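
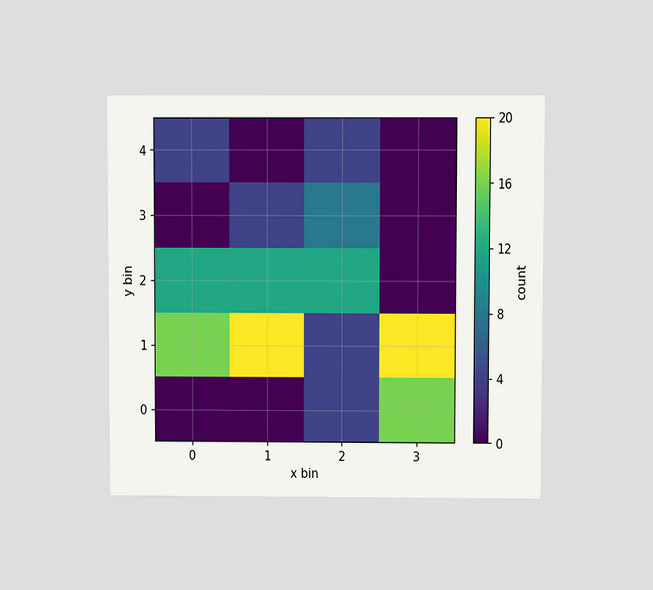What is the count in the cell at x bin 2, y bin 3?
8

The chart is viewed at a slight angle. Matching the cell (2, 3) against the colorbar gives 8.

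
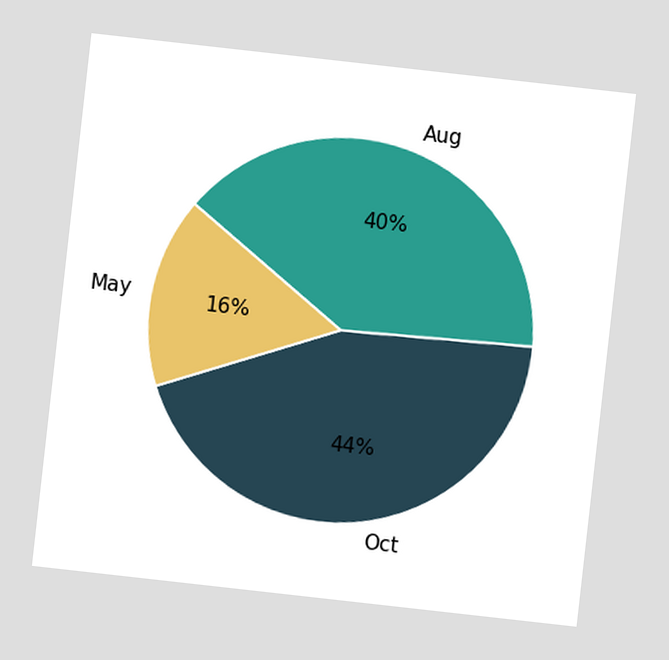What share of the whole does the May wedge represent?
The chart is tilted about 6° clockwise. The May slice takes up 16% of the pie.

16%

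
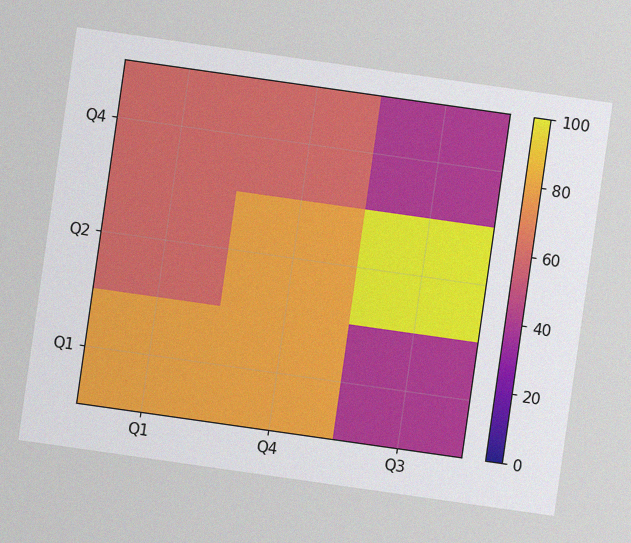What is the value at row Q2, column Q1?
The chart is tilted about 8° clockwise, with some photo noise. Matching cell (Q2, Q1) against the colorbar gives 60.

60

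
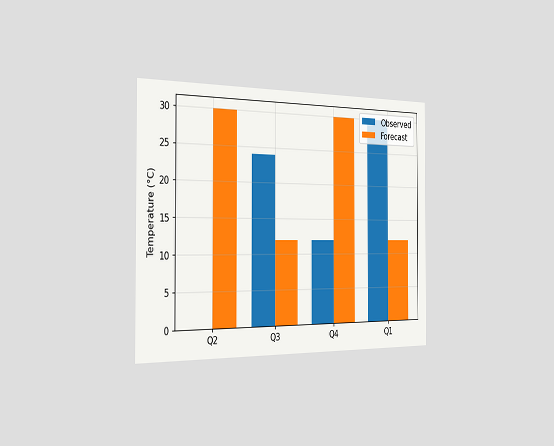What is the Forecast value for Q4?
The chart is viewed slightly from the left. The Forecast bar at Q4 reaches 30°C on the y-axis.

30°C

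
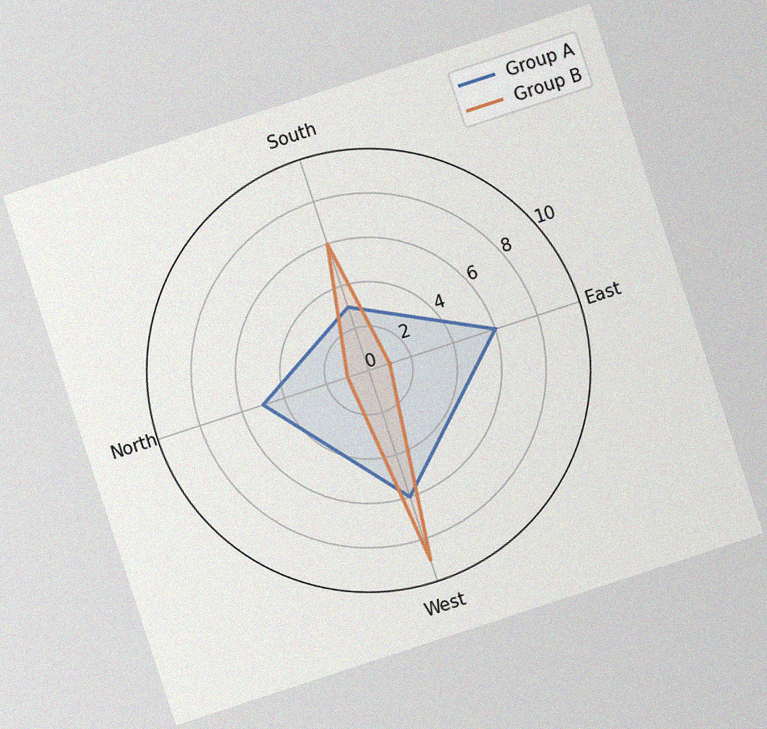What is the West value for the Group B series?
The chart is tilted about 18° counter-clockwise, with some photo noise. On the West axis, Group B reaches 9.

9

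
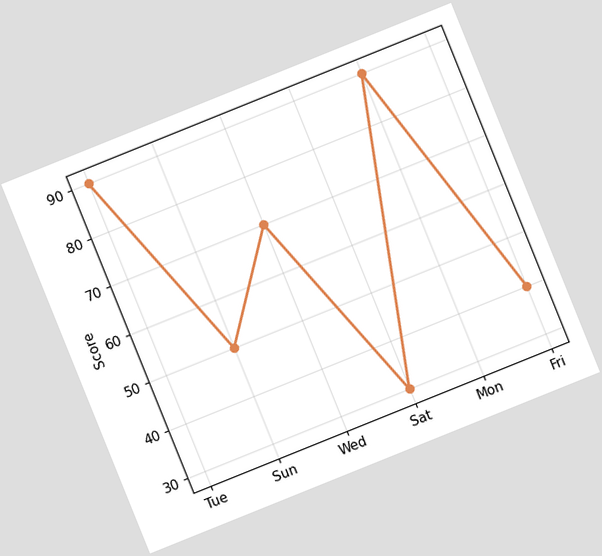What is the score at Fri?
The chart is tilted about 22° counter-clockwise. At Fri, the line is at 40.

40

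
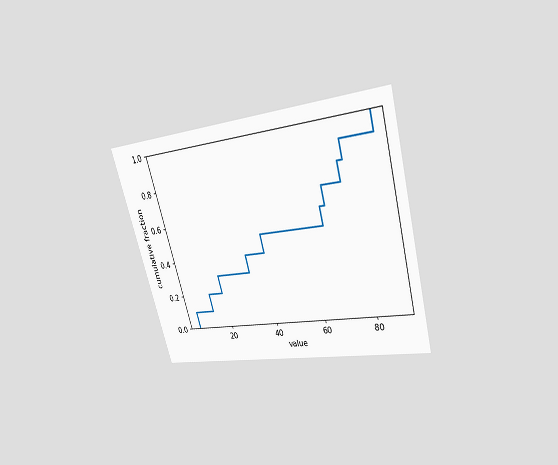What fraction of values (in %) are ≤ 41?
The chart is tilted about 16° counter-clockwise and viewed slightly from above. At x=41 the ECDF step is at 50%.

50%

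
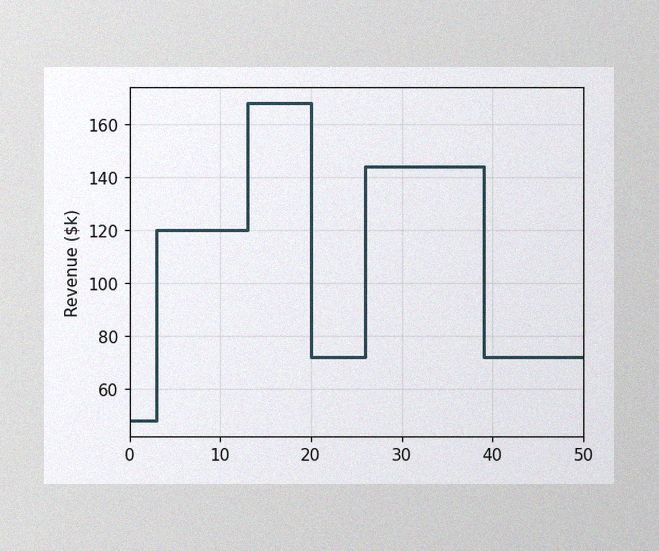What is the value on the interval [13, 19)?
$168k

The image has some photo noise and uneven lighting. On [13, 19) the step sits at $168k.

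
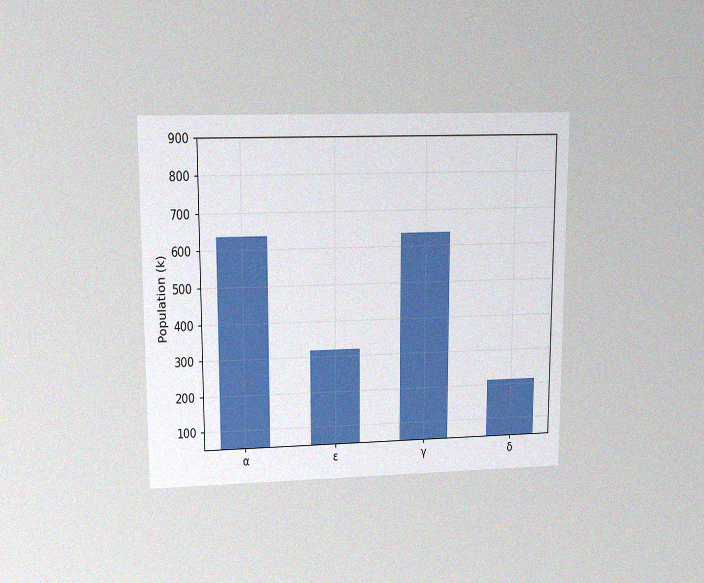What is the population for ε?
The chart is viewed at a slight angle, with some photo noise. Reading along the chart's y-axis, the ε bar reaches 318k.

318k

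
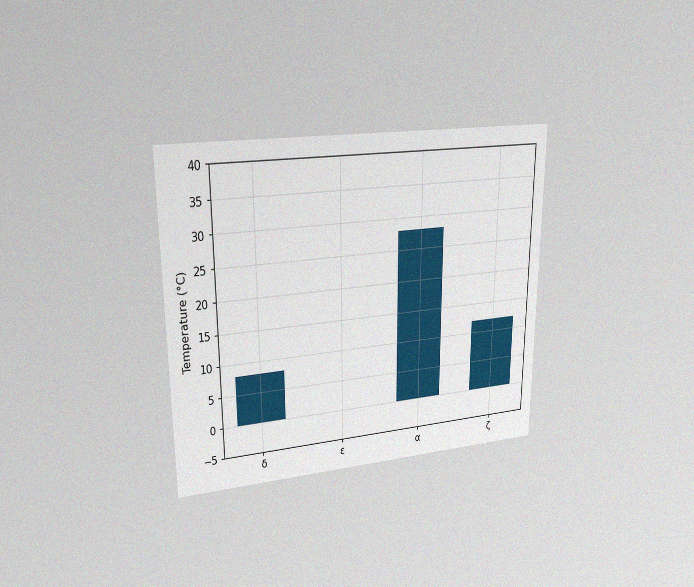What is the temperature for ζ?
12°C

The chart is viewed at a slight angle, with some photo noise. Reading along the chart's y-axis, the ζ bar reaches 12°C.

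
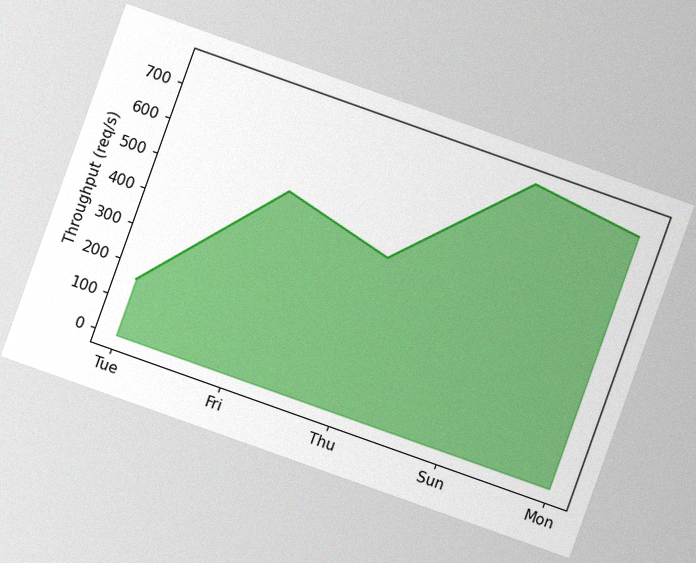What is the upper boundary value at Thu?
440req/s

The chart is tilted about 20° clockwise, with some photo noise. At Thu the upper boundary is at 440req/s.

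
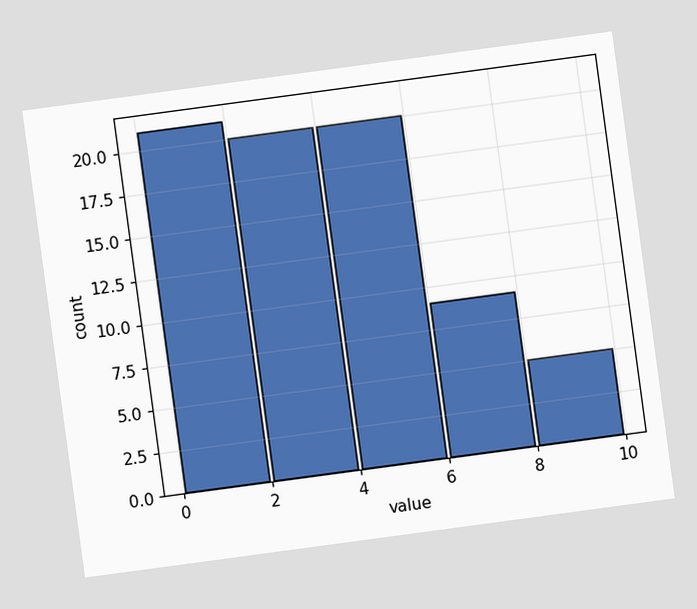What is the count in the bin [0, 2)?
The chart is tilted about 8° counter-clockwise. The [0, 2) bin has height 21.

21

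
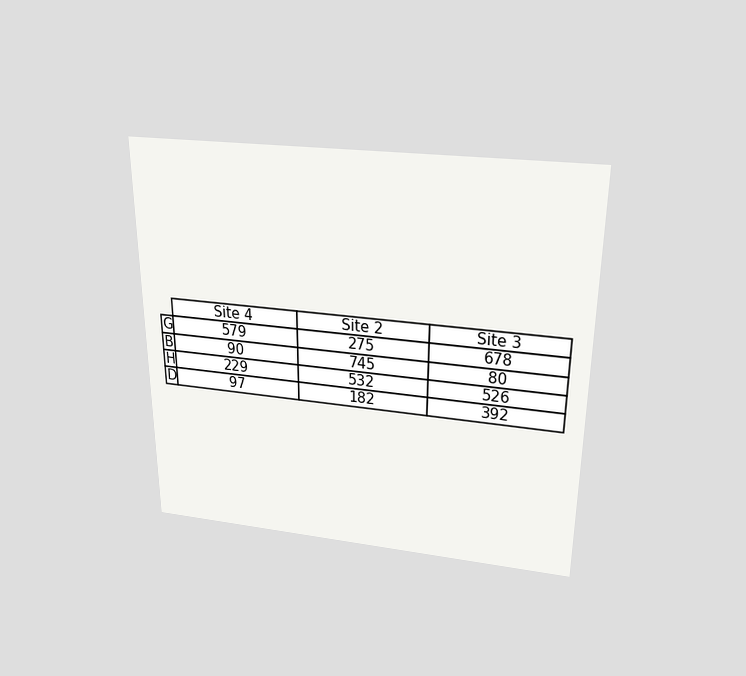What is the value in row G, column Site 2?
275

The chart is viewed slightly from above. The (G, Site 2) cell reads 275.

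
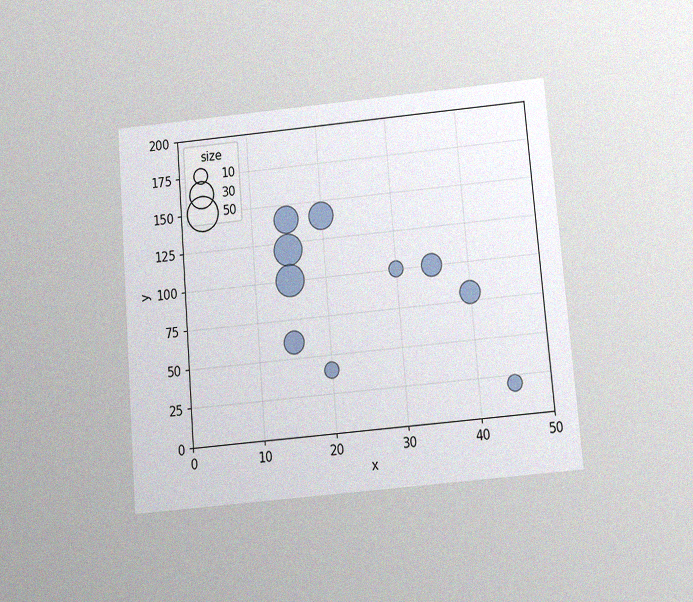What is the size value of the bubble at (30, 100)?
The chart is tilted about 5° counter-clockwise and viewed slightly from below, with some photo noise. Matching the bubble at (30, 100) against the size legend gives 10.

10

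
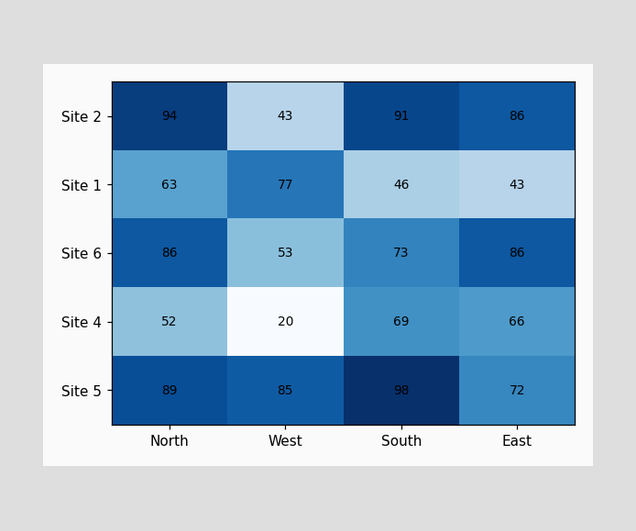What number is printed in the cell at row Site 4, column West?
20

The (Site 4, West) cell reads 20.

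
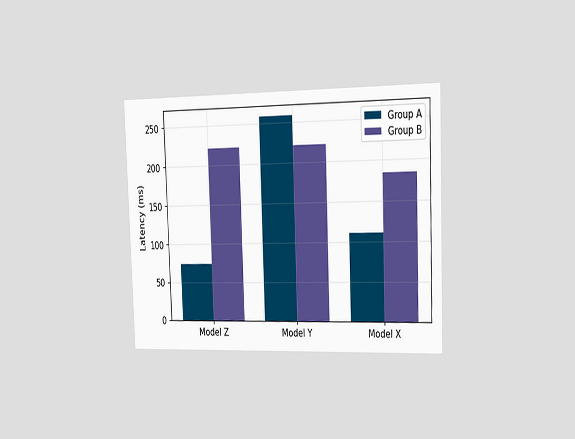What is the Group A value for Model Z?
74ms

The chart is tilted about 2° counter-clockwise and viewed slightly from the right. The Group A bar at Model Z reaches 74ms on the y-axis.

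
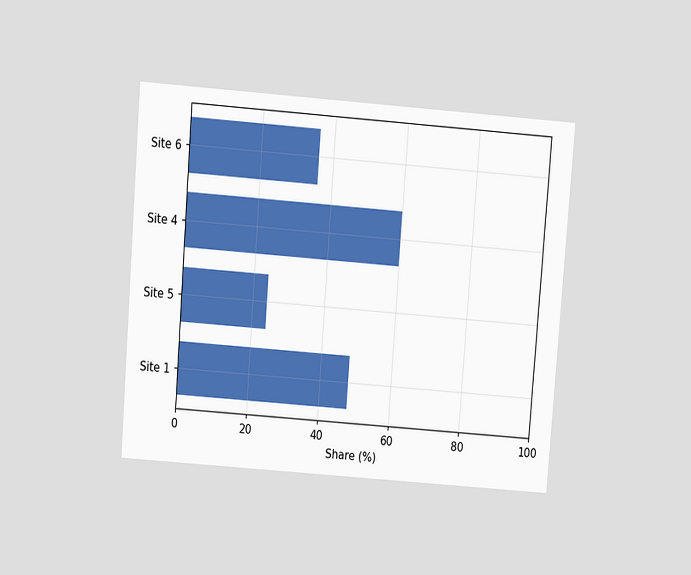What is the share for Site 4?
The chart is tilted about 4° clockwise and viewed slightly from above. Reading along the chart's x-axis, the Site 4 bar reaches 60%.

60%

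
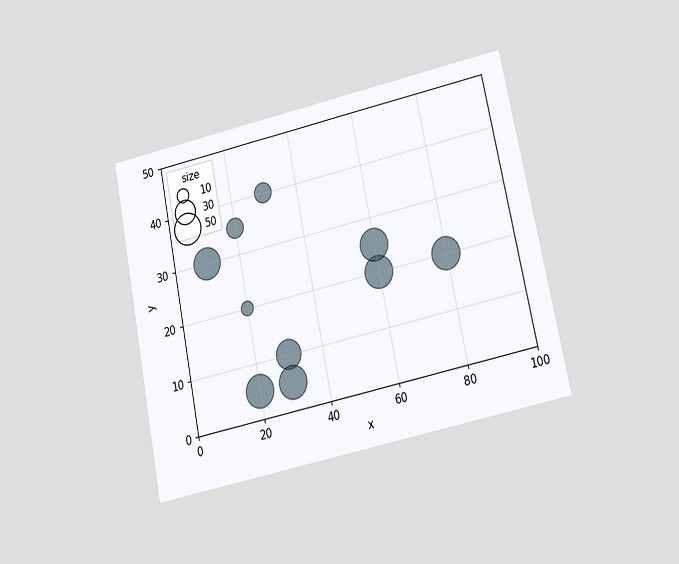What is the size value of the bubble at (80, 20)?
50

The chart is tilted about 11° counter-clockwise and viewed at a slight angle. Matching the bubble at (80, 20) against the size legend gives 50.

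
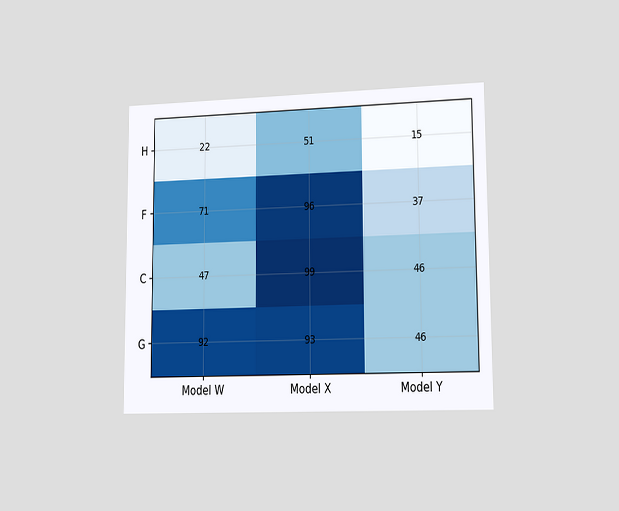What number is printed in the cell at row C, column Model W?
The chart is viewed slightly from the right. The (C, Model W) cell reads 47.

47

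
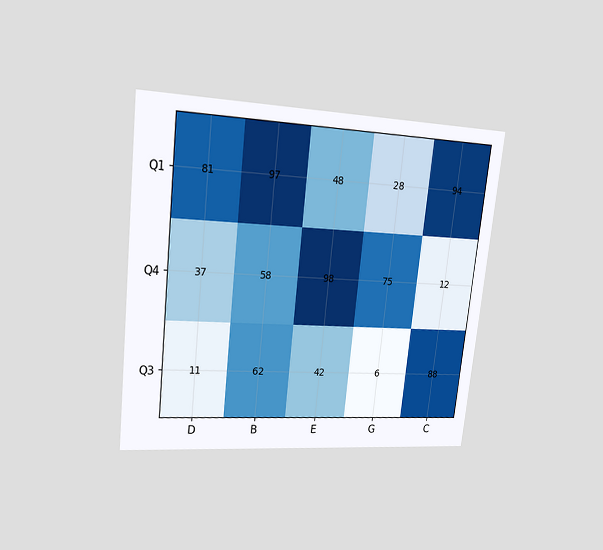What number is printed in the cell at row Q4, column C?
The chart is tilted about 6° clockwise and viewed at a slight angle. The (Q4, C) cell reads 12.

12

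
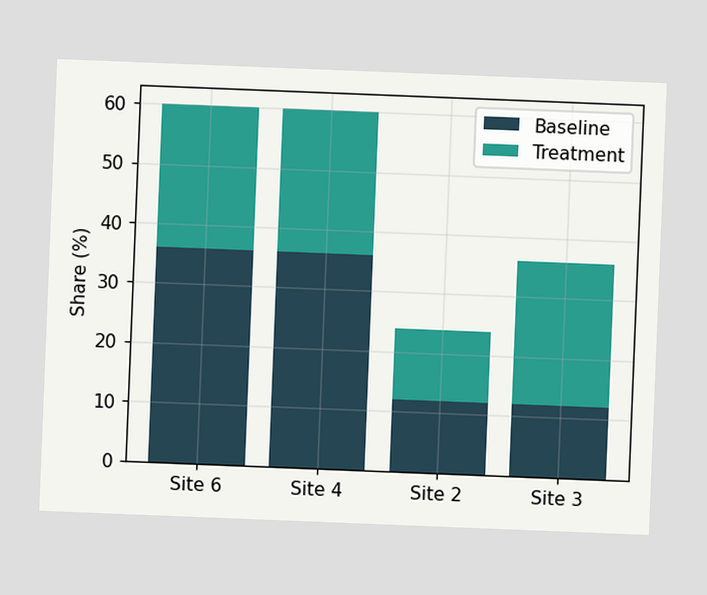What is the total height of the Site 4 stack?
The chart is tilted about 2° clockwise. The Site 4 stack's top reaches 60% on the y-axis.

60%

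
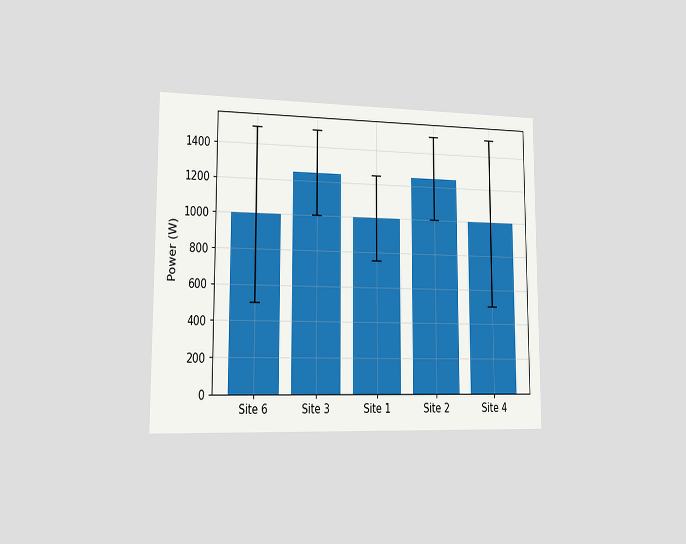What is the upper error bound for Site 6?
The chart is viewed slightly from the left. The Site 6 bar's upper whisker reaches 1500W.

1500W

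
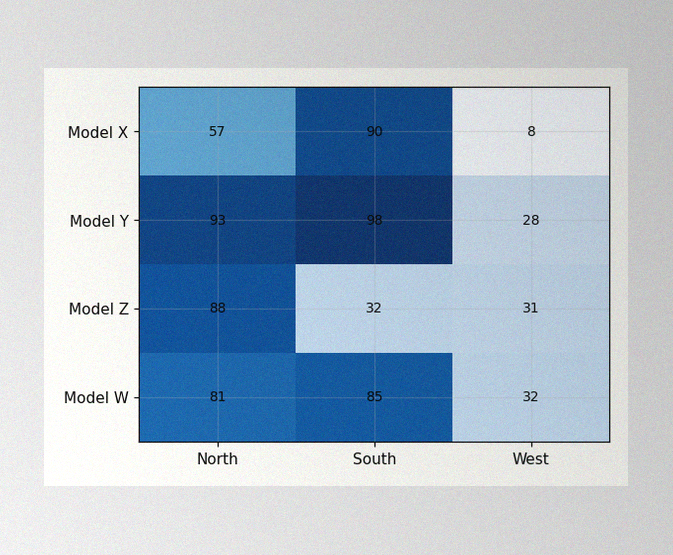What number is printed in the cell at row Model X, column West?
The image has some photo noise and uneven lighting. The (Model X, West) cell reads 8.

8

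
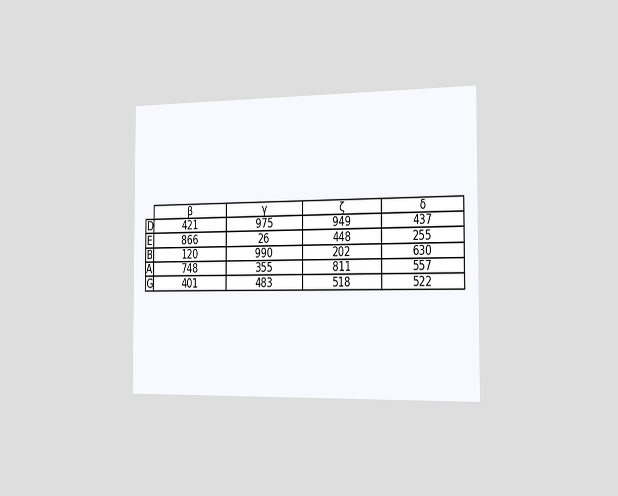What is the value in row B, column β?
The chart is viewed slightly from the right. The (B, β) cell reads 120.

120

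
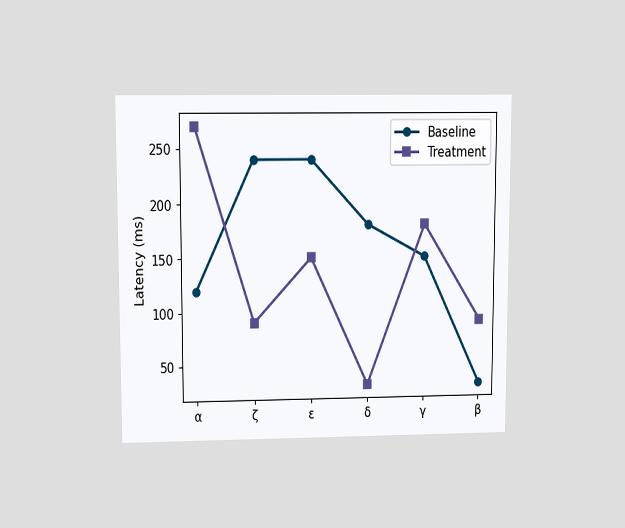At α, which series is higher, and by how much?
The chart is viewed at a slight angle. At α, Treatment sits above the other line by 150ms.

Treatment, by 150ms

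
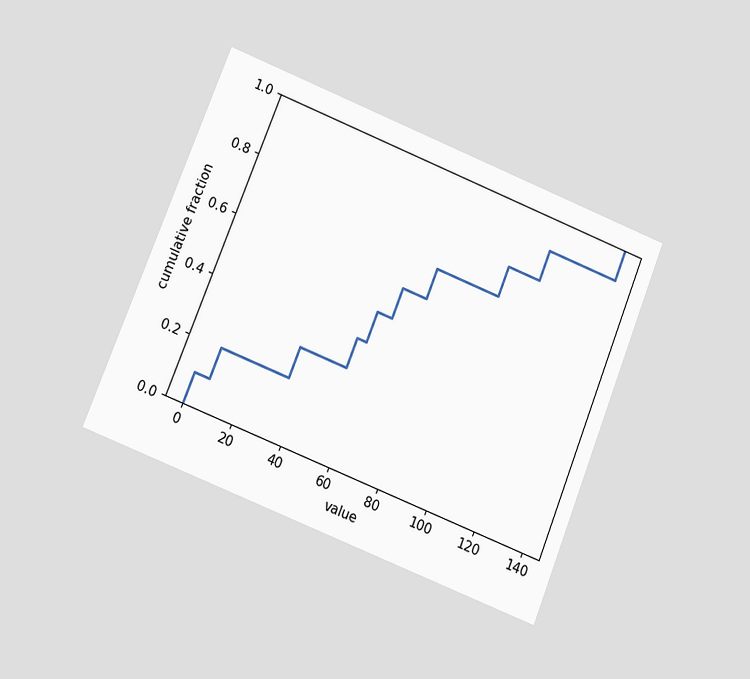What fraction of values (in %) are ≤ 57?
The chart is tilted about 22° clockwise and viewed at a slight angle. At x=57 the ECDF step is at 50%.

50%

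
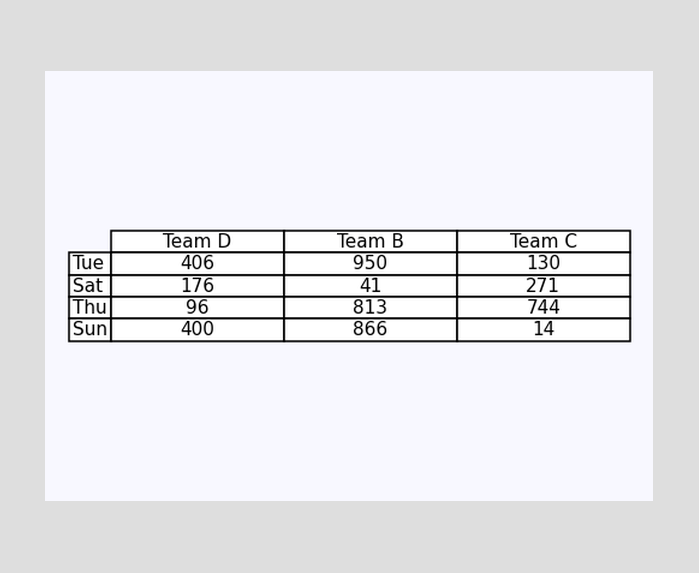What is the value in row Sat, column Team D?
The (Sat, Team D) cell reads 176.

176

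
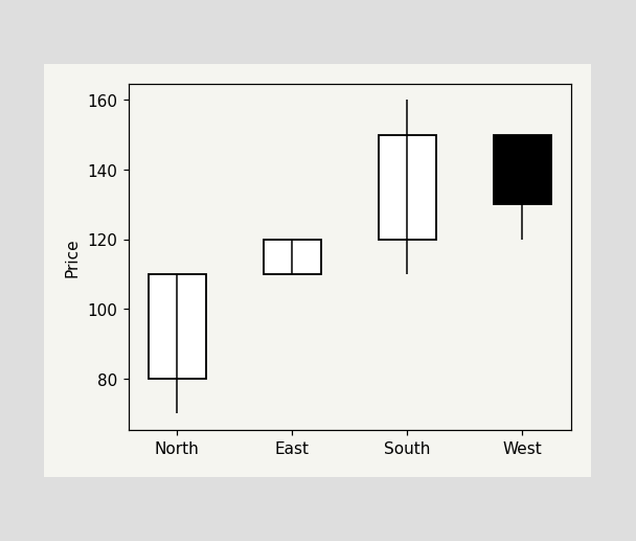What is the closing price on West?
The West candle closes at 130.

130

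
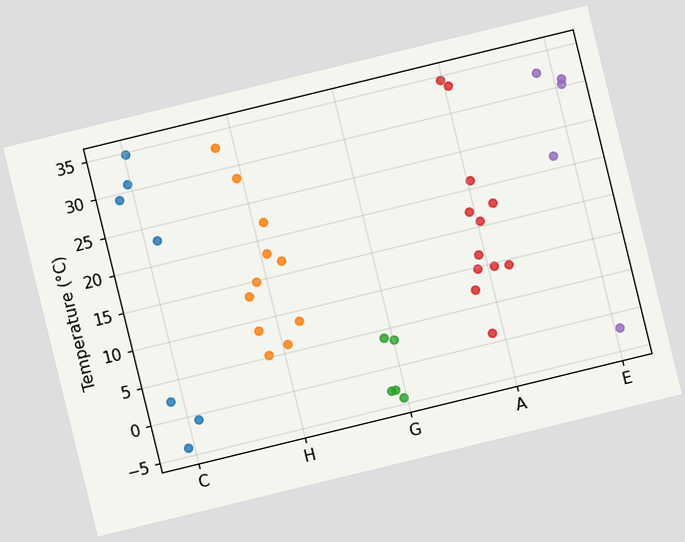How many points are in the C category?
The chart is tilted about 14° counter-clockwise. Counting the markers in the C column gives 7.

7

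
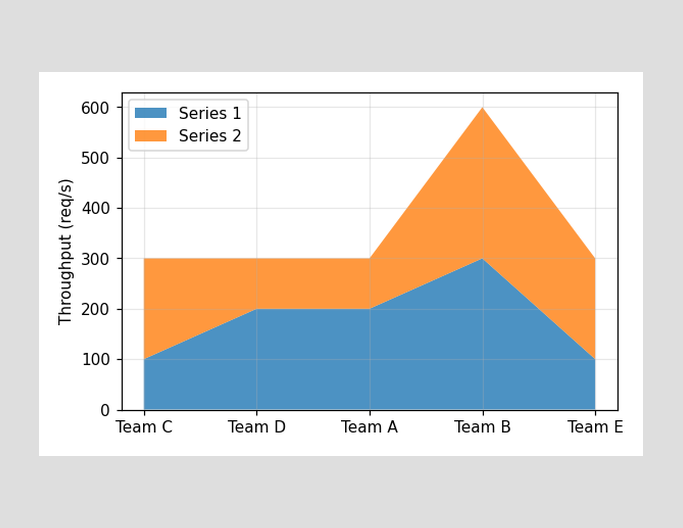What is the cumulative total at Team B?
The stacked total at Team B reaches 600req/s.

600req/s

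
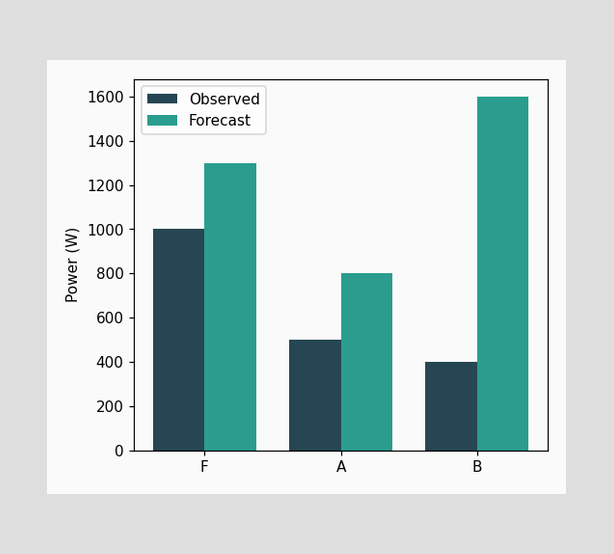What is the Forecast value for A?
The Forecast bar at A reaches 800W on the y-axis.

800W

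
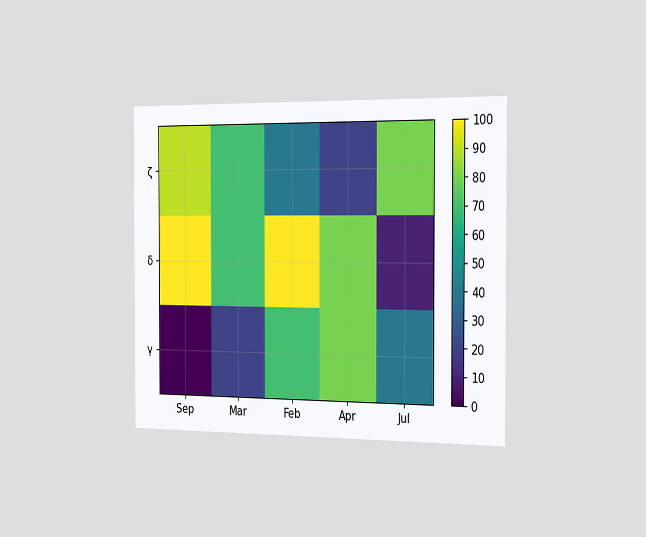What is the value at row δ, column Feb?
100

The chart is viewed slightly from the right. Matching cell (δ, Feb) against the colorbar gives 100.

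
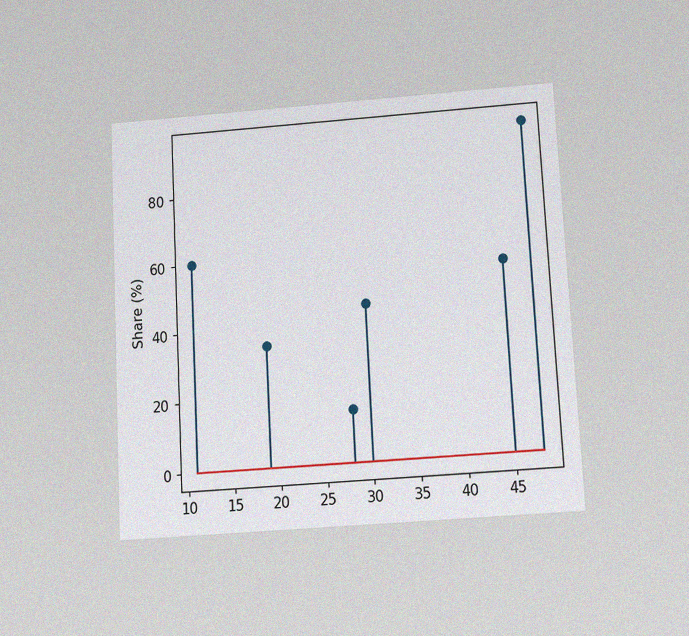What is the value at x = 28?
The chart is tilted about 3° counter-clockwise and viewed slightly from below, with some photo noise. The stem at x=28 reaches 15%.

15%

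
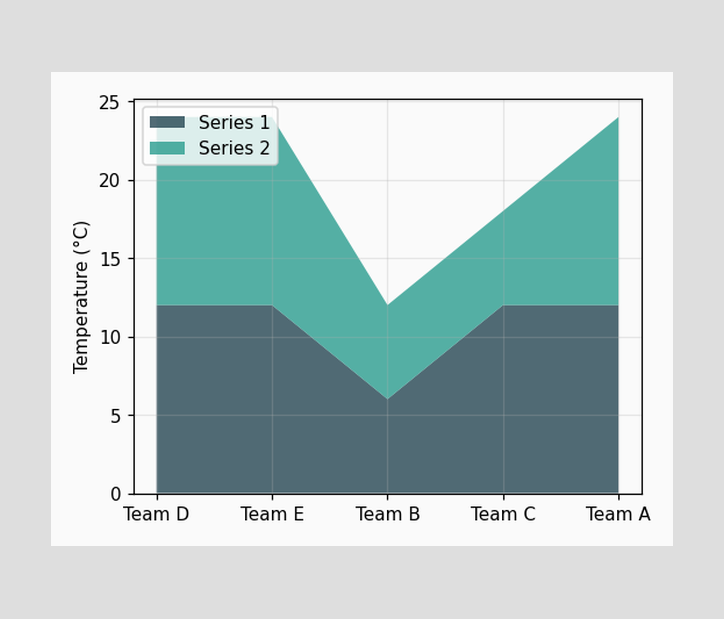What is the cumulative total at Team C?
The stacked total at Team C reaches 18°C.

18°C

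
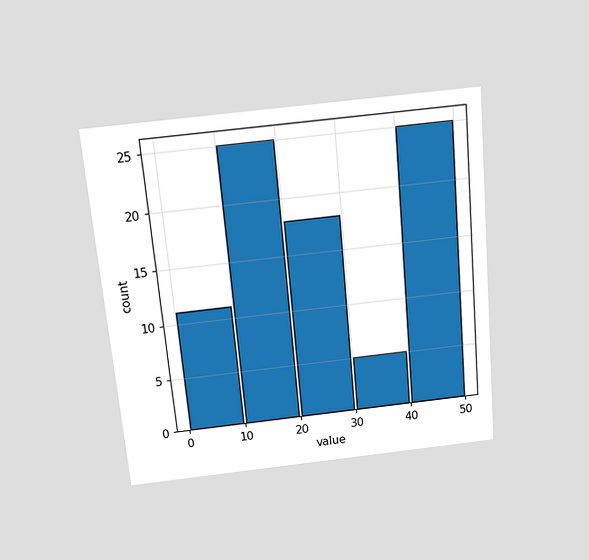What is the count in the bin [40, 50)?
25

The chart is tilted about 5° counter-clockwise and viewed slightly from above. The [40, 50) bin has height 25.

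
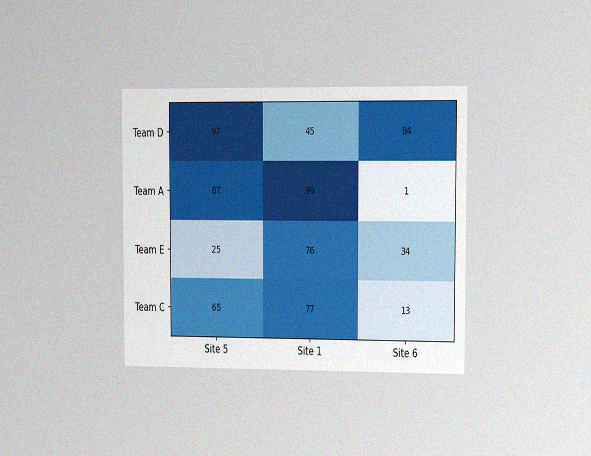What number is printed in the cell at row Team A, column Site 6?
The chart is viewed slightly from the right, with some photo noise. The (Team A, Site 6) cell reads 1.

1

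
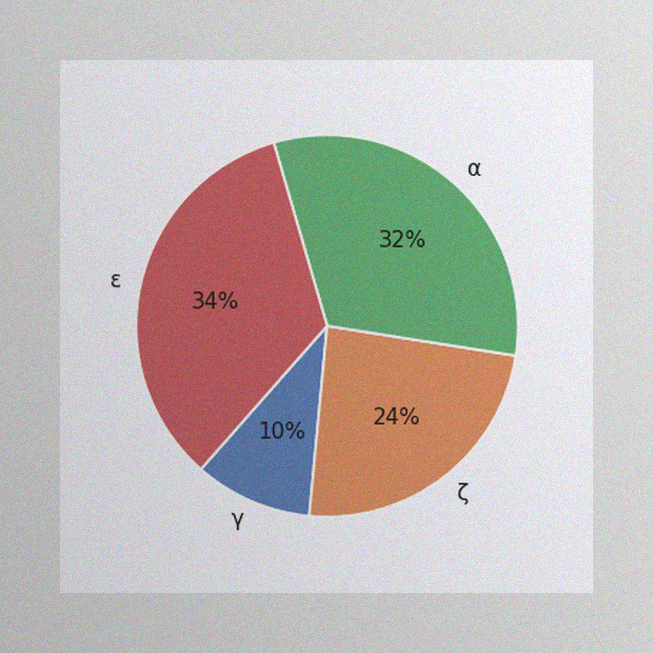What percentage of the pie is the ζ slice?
24%

The image has some photo noise and uneven lighting. The ζ slice takes up 24% of the pie.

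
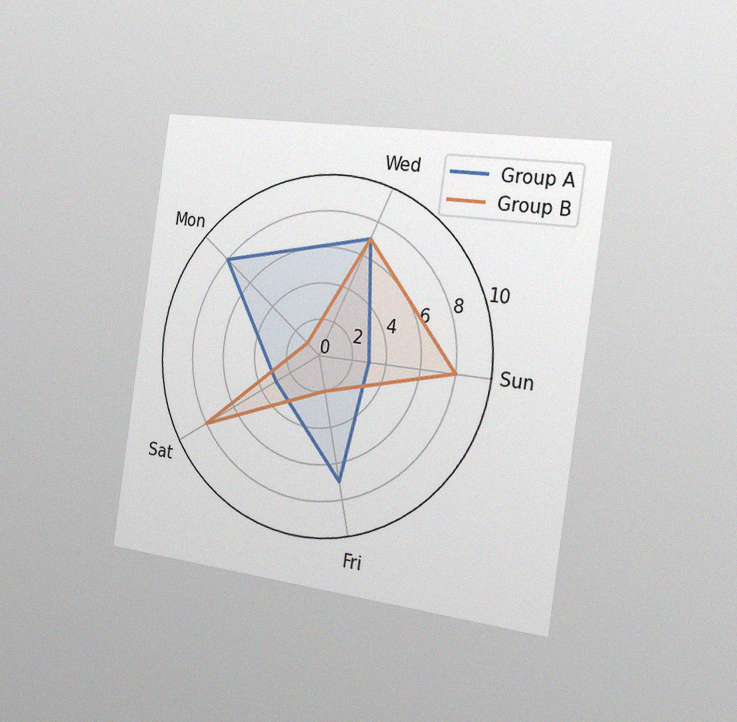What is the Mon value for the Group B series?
1

The chart is tilted about 8° clockwise and viewed slightly from the right, with some photo noise. On the Mon axis, Group B reaches 1.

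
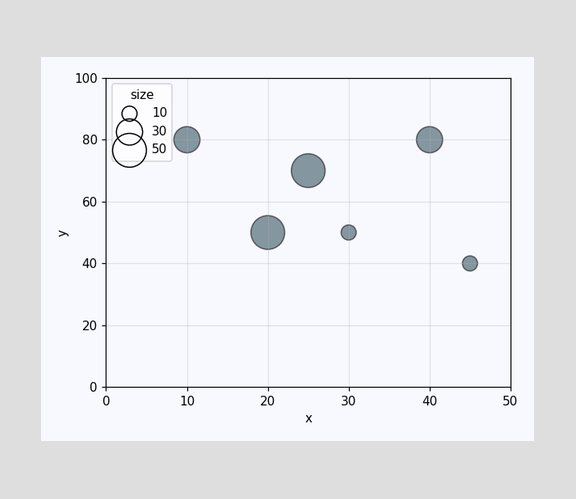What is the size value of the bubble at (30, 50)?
Matching the bubble at (30, 50) against the size legend gives 10.

10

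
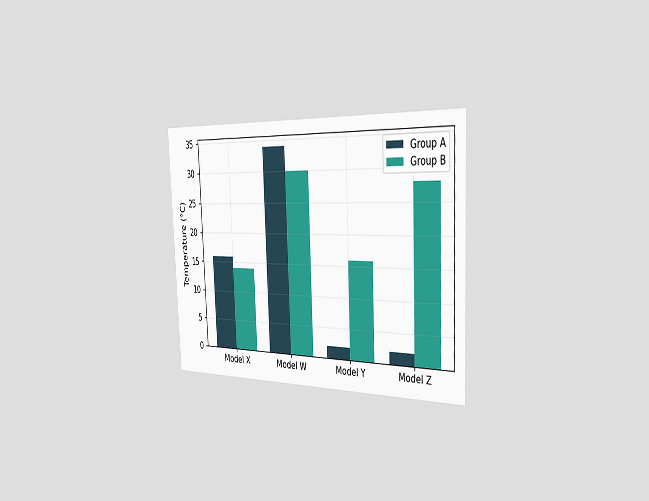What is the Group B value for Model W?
30°C

The chart is tilted about 2° counter-clockwise and viewed slightly from the right. The Group B bar at Model W reaches 30°C on the y-axis.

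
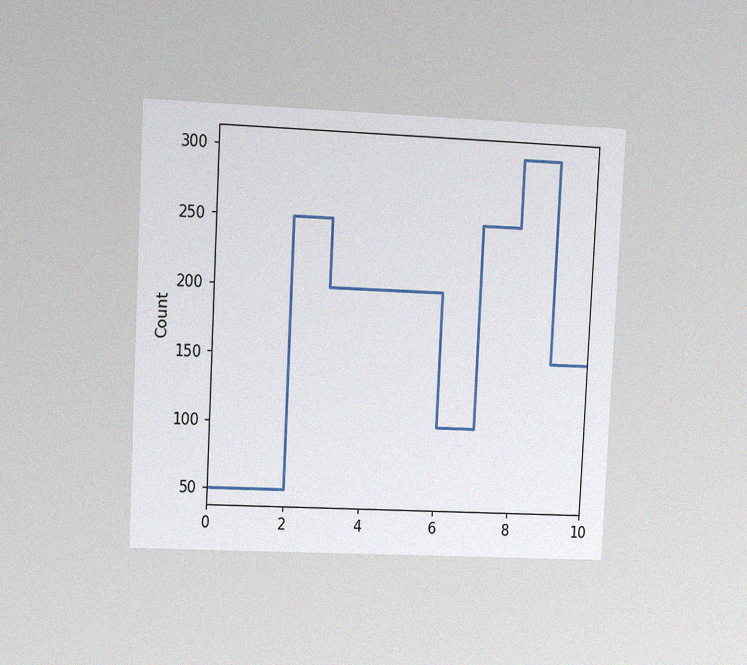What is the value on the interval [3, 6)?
The chart is tilted about 3° clockwise and viewed at a slight angle, with some photo noise. On [3, 6) the step sits at 200.

200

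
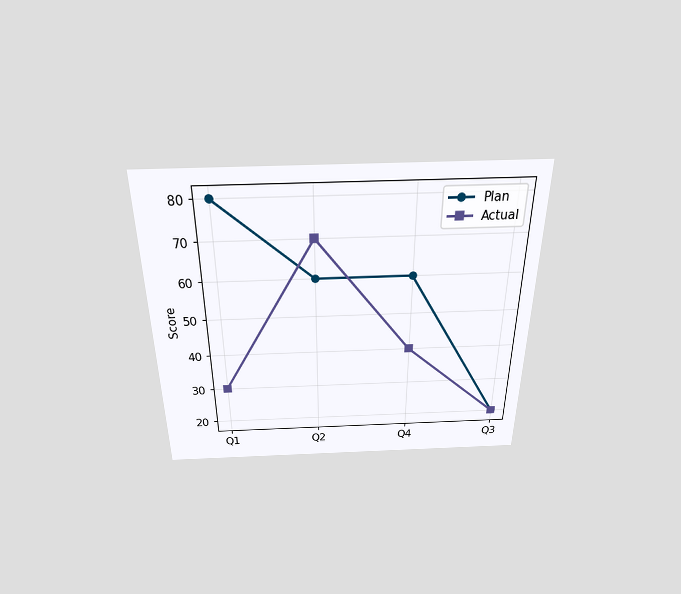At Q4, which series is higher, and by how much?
Plan, by 20

The chart is viewed slightly from above. At Q4, Plan sits above the other line by 20.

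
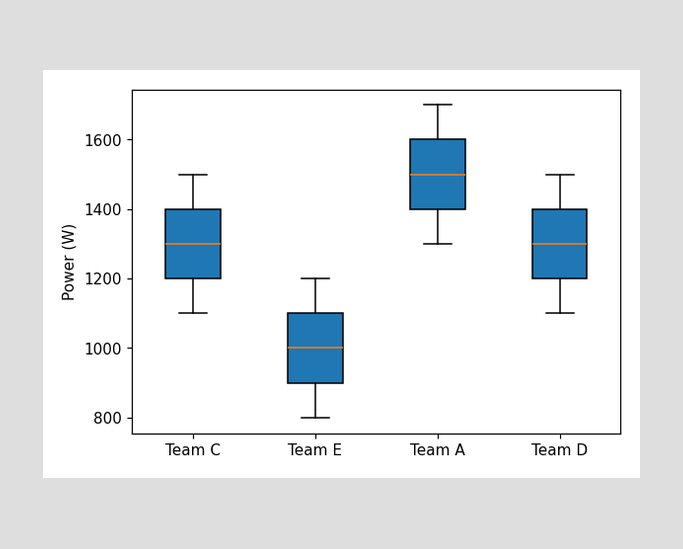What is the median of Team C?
1300W

The median line in the Team C box sits at 1300W.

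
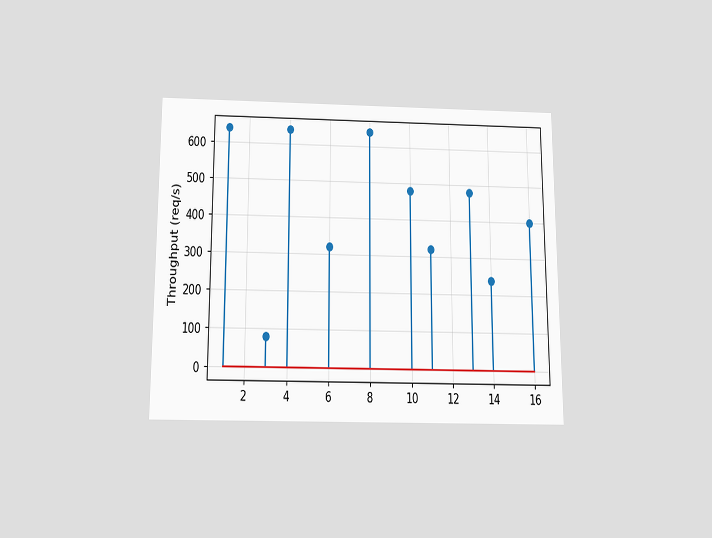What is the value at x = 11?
The chart is viewed slightly from below. The stem at x=11 reaches 320req/s.

320req/s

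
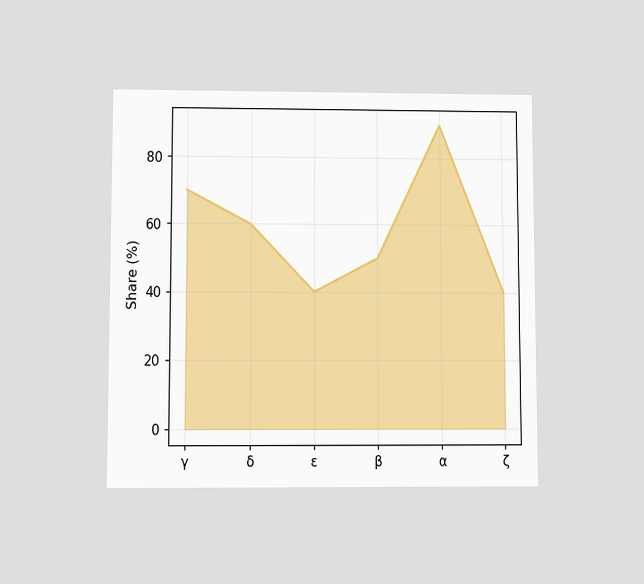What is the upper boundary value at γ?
70%

The chart is viewed at a slight angle. At γ the upper boundary is at 70%.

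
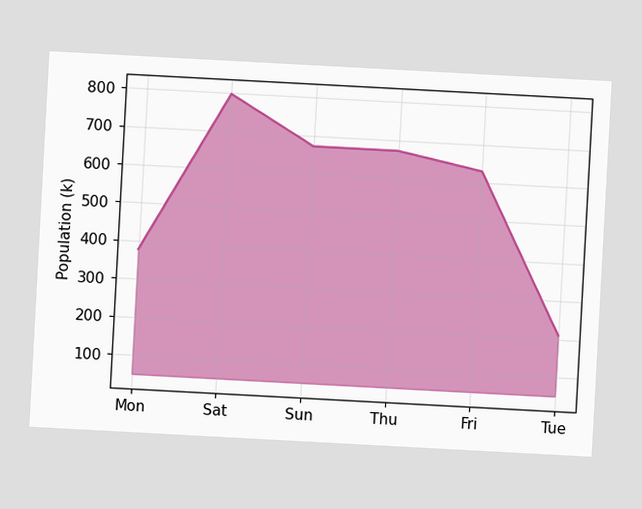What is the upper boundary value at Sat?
798k

The chart is tilted about 3° clockwise. At Sat the upper boundary is at 798k.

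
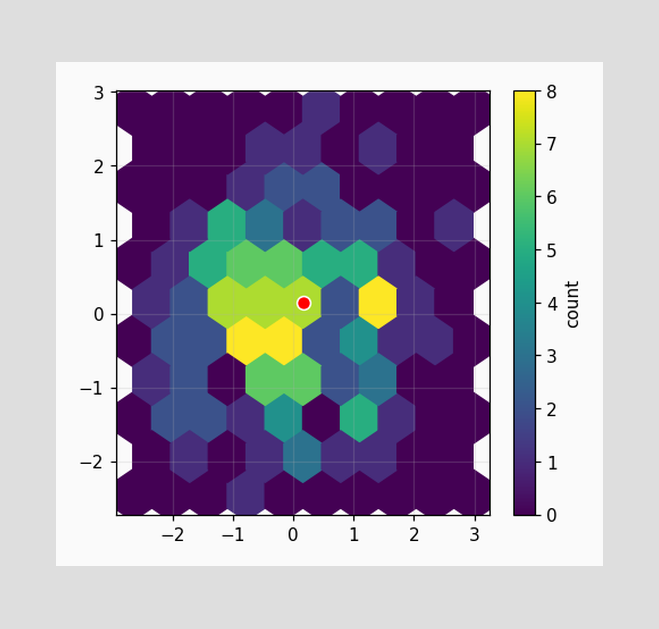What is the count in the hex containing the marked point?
7

The marked hex reads 7 on the colorbar.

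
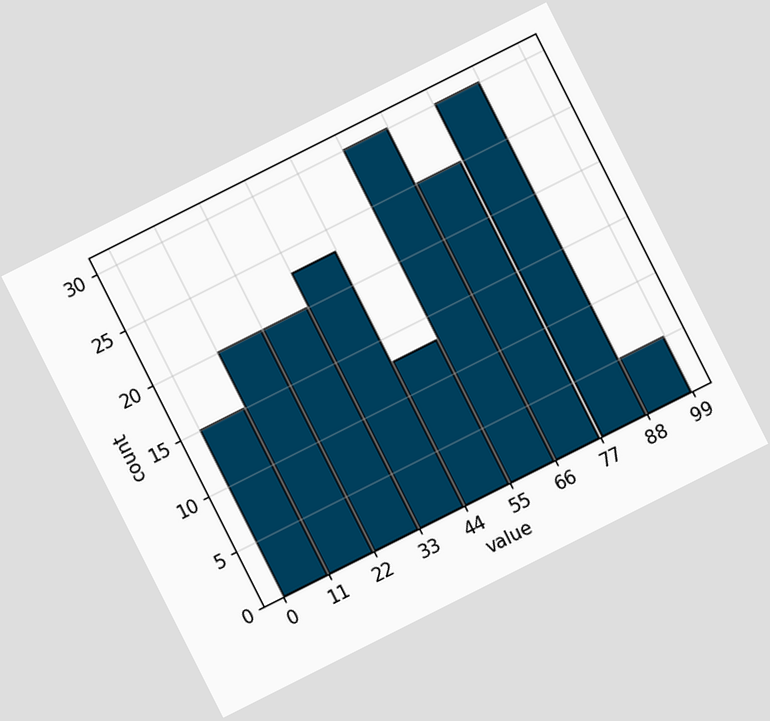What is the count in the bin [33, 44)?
23

The chart is tilted about 27° counter-clockwise. The [33, 44) bin has height 23.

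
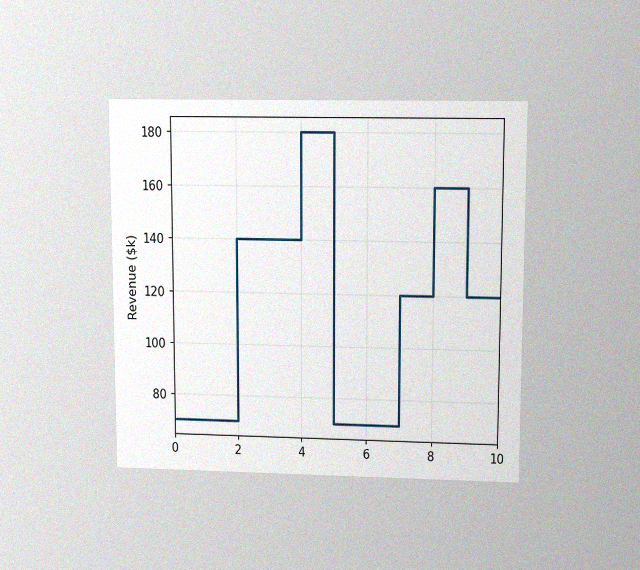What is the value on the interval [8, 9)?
$160k

The chart is viewed slightly from above, with some photo noise. On [8, 9) the step sits at $160k.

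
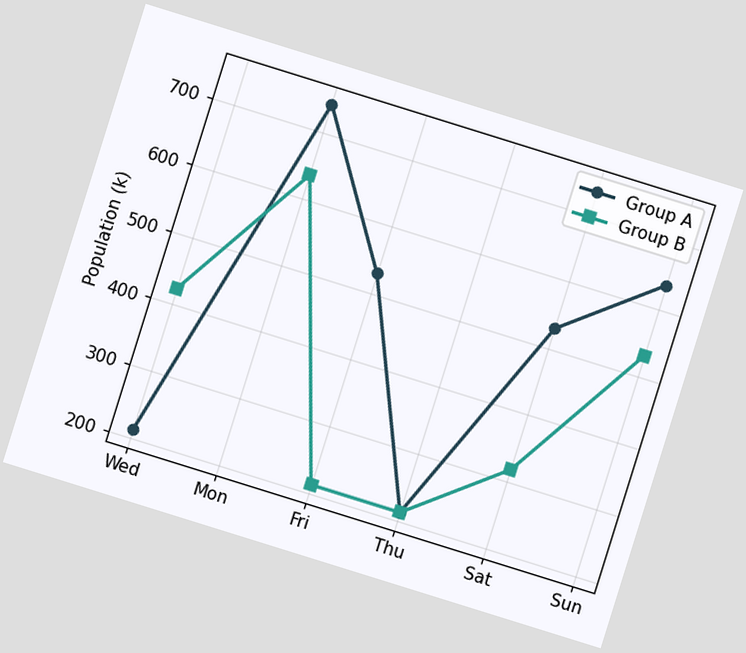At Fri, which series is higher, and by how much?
Group A, by 318k

The chart is tilted about 17° clockwise. At Fri, Group A sits above the other line by 318k.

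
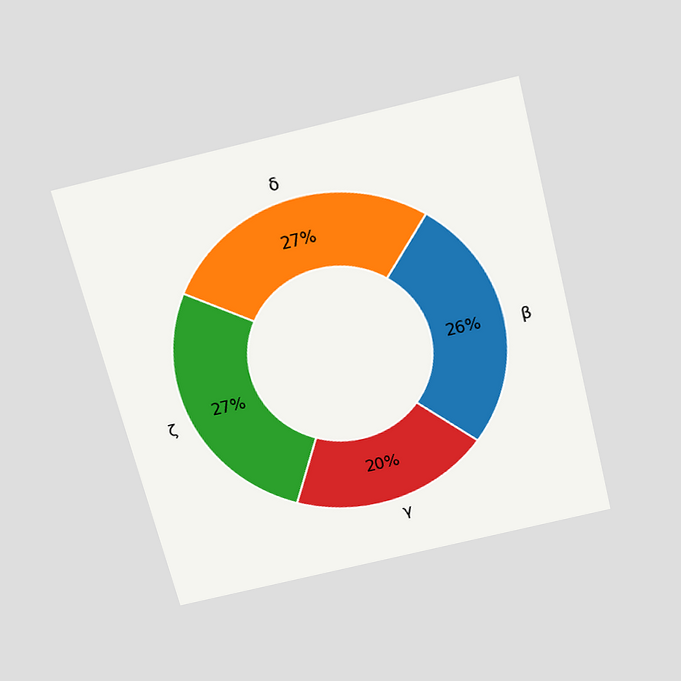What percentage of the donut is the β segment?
26%

The chart is tilted about 14° counter-clockwise and viewed slightly from above. The β segment takes up 26% of the ring.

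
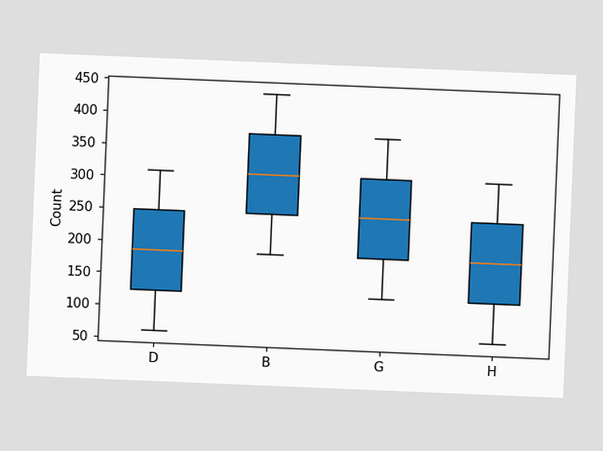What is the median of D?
186

The chart is tilted about 2° clockwise. The median line in the D box sits at 186.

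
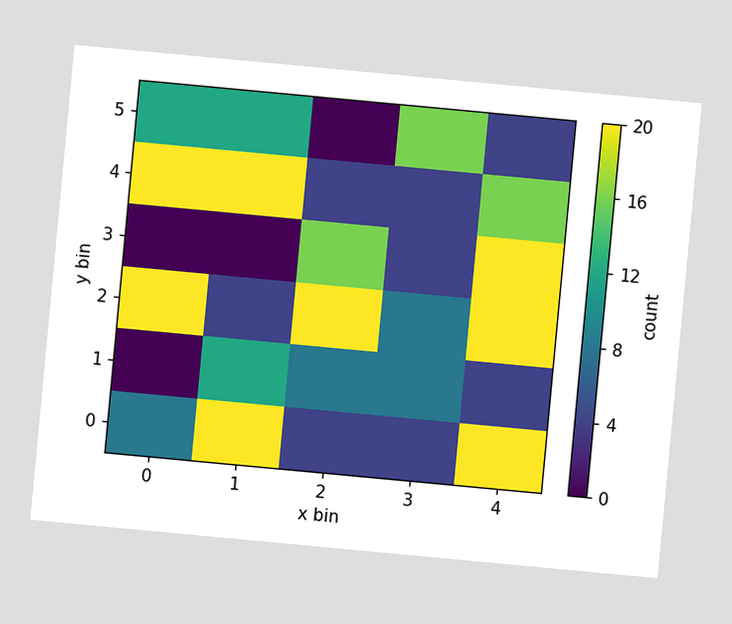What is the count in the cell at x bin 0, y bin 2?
20

The chart is tilted about 5° clockwise. Matching the cell (0, 2) against the colorbar gives 20.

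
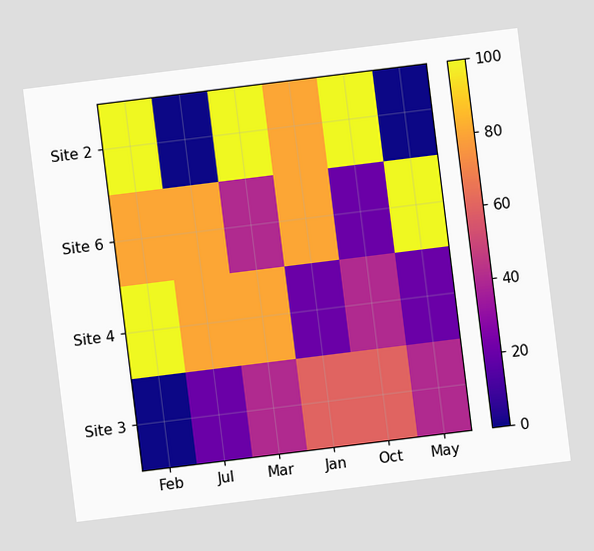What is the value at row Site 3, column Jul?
20

The chart is tilted about 7° counter-clockwise. Matching cell (Site 3, Jul) against the colorbar gives 20.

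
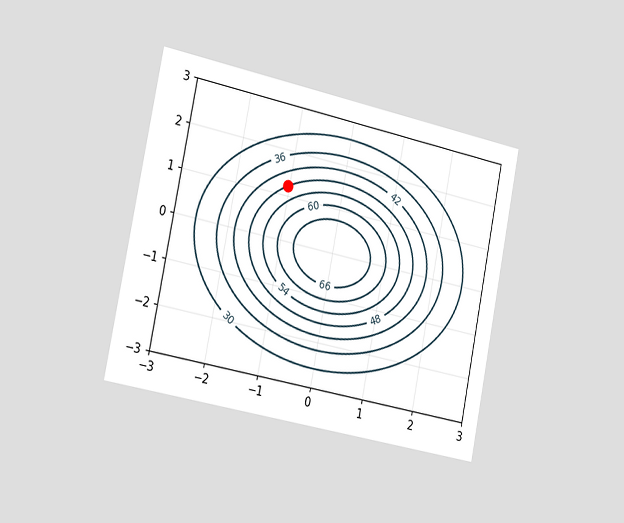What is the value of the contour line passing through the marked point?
48

The chart is tilted about 11° clockwise and viewed slightly from the left. The marked point sits on the contour labelled 48.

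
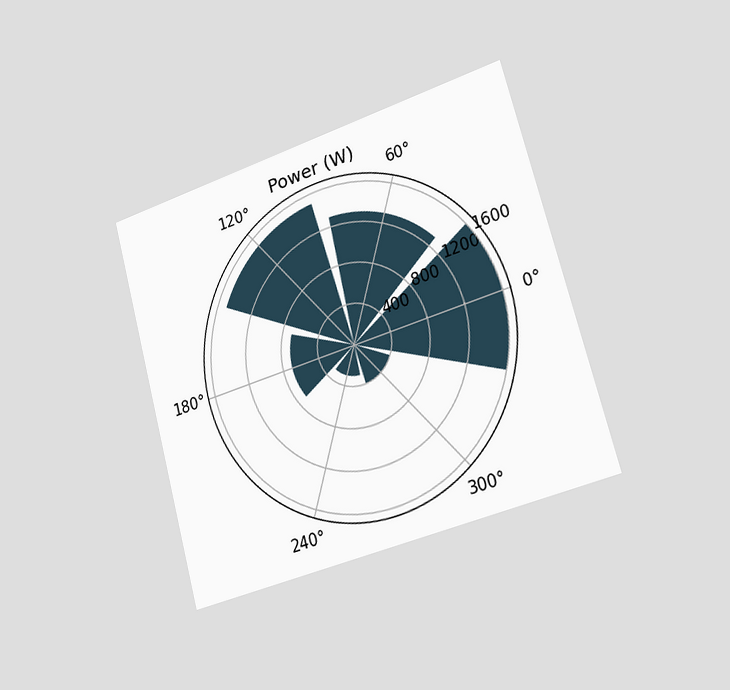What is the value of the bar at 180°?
The chart is tilted about 15° counter-clockwise and viewed slightly from the right. The bar at 180° reaches 700W on the radial axis.

700W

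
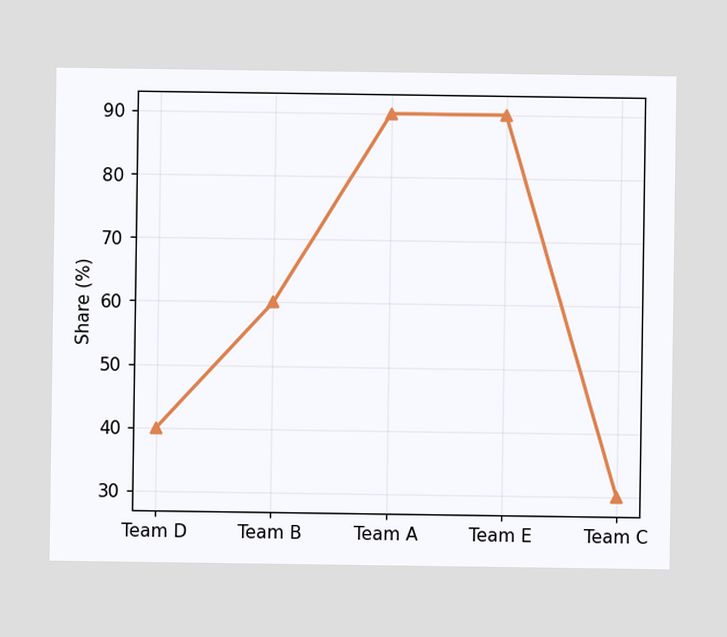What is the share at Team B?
At Team B, the line is at 60%.

60%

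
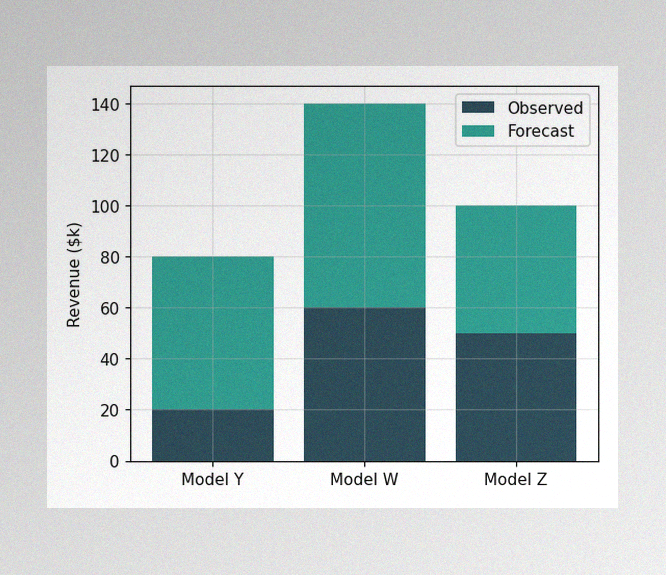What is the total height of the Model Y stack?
$80k

The image has some photo noise and uneven lighting. The Model Y stack's top reaches $80k on the y-axis.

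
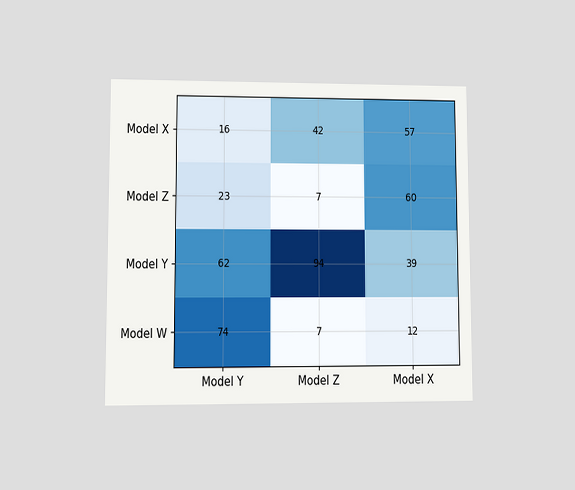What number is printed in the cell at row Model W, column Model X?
12

The chart is viewed at a slight angle. The (Model W, Model X) cell reads 12.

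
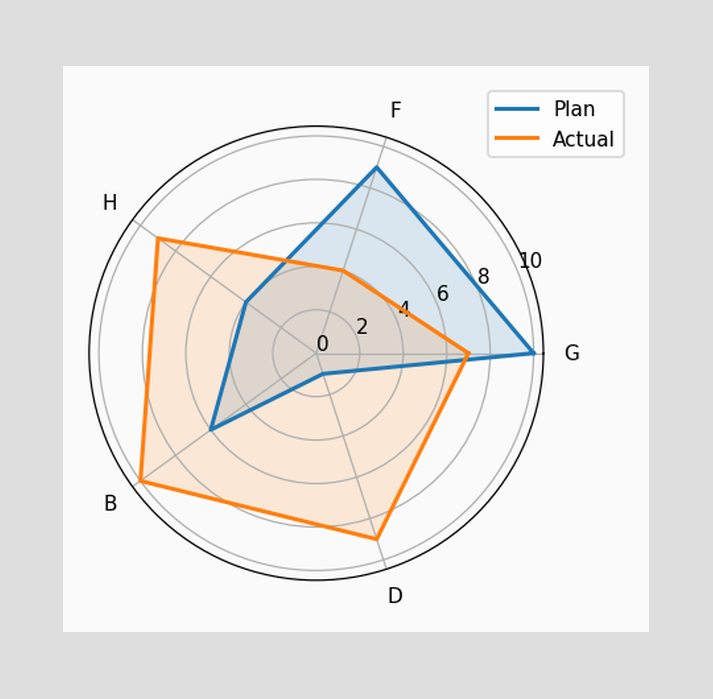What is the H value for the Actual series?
On the H axis, Actual reaches 9.

9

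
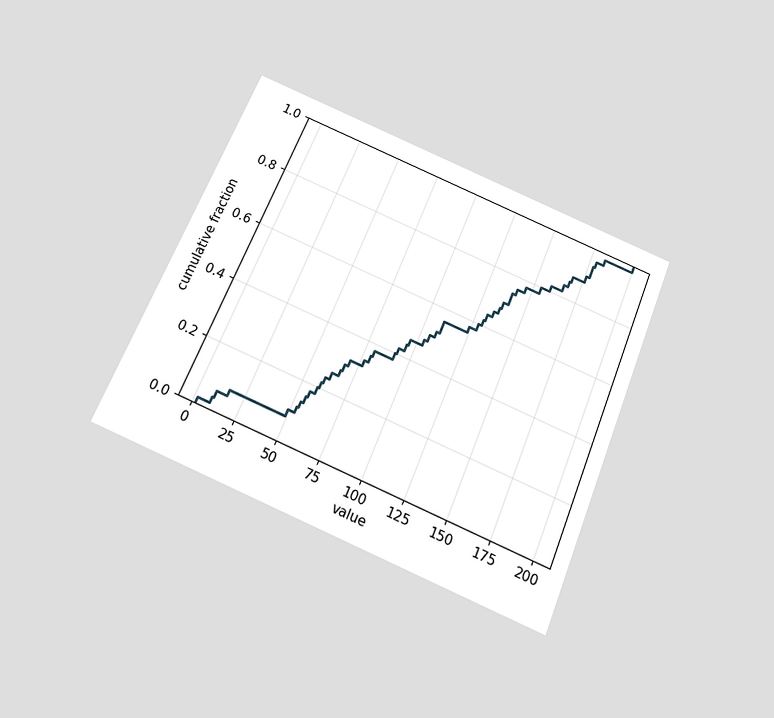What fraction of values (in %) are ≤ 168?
86%

The chart is tilted about 23° clockwise and viewed slightly from below. At x=168 the ECDF step is at 86%.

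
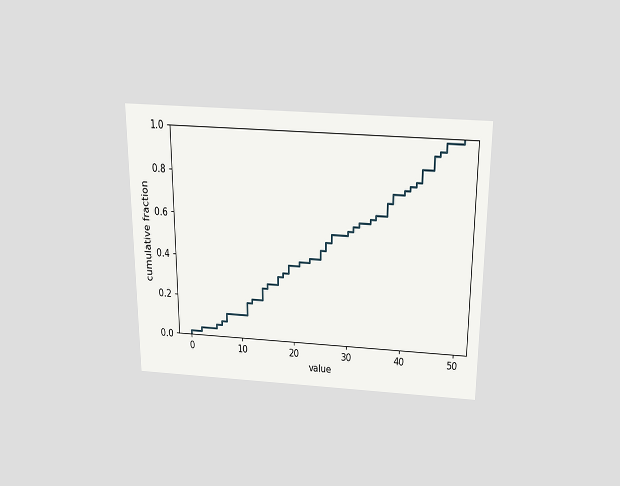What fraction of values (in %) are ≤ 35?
The chart is viewed slightly from above. At x=35 the ECDF step is at 64%.

64%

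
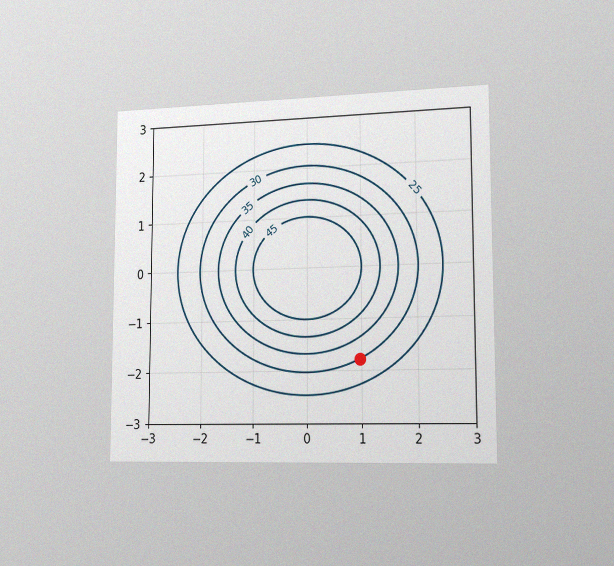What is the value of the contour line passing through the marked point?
The chart is viewed slightly from the right, with some photo noise. The marked point sits on the contour labelled 30.

30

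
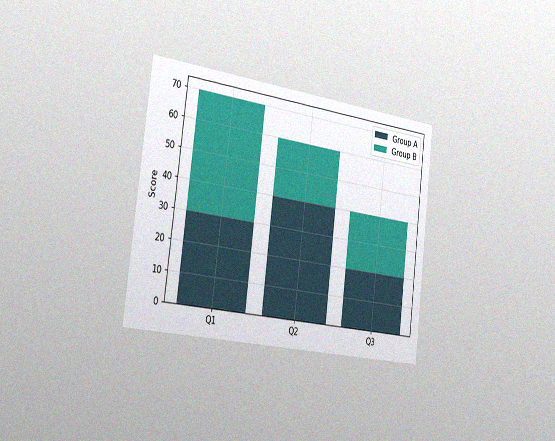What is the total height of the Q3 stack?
The chart is tilted about 7° clockwise and viewed slightly from the left, with some photo noise. The Q3 stack's top reaches 40 on the y-axis.

40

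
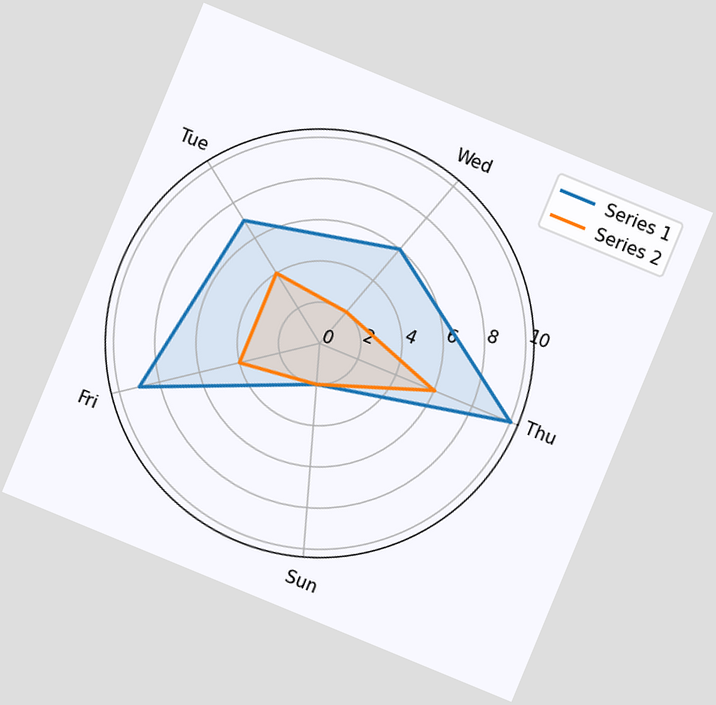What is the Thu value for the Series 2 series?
The chart is tilted about 22° clockwise. On the Thu axis, Series 2 reaches 6.

6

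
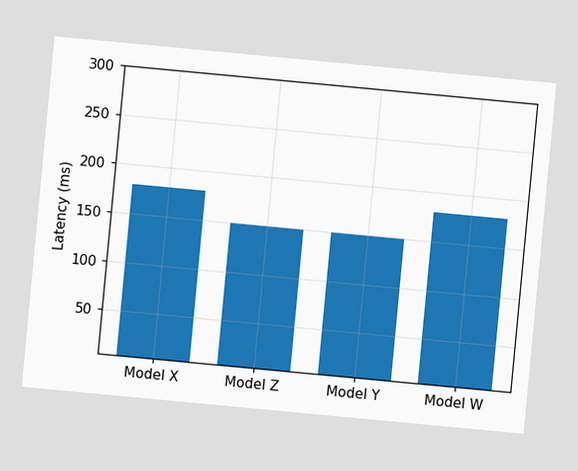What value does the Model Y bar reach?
150ms

The chart is tilted about 5° clockwise. Reading along the chart's y-axis, the Model Y bar reaches 150ms.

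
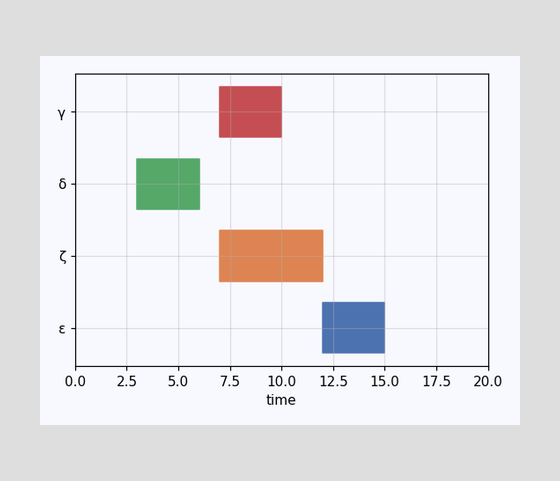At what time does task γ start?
7

The γ bar begins at t=7.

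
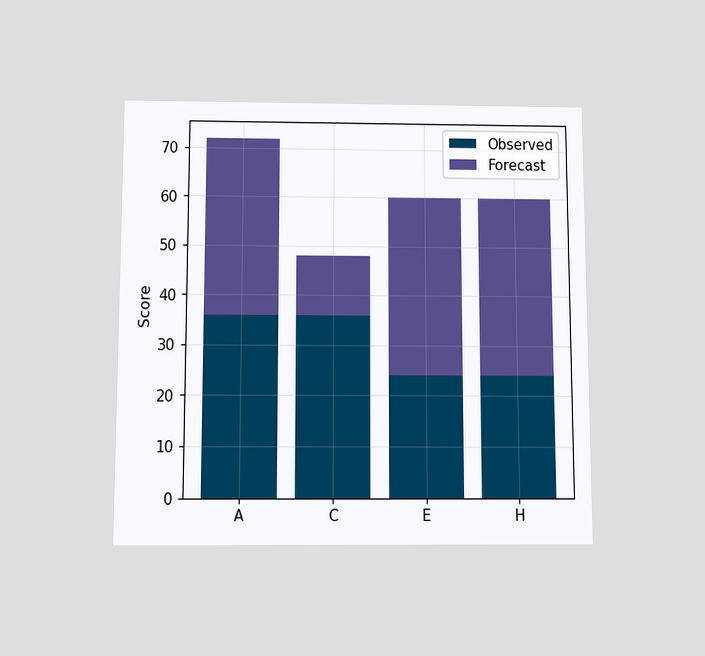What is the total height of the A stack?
72

The chart is viewed slightly from below. The A stack's top reaches 72 on the y-axis.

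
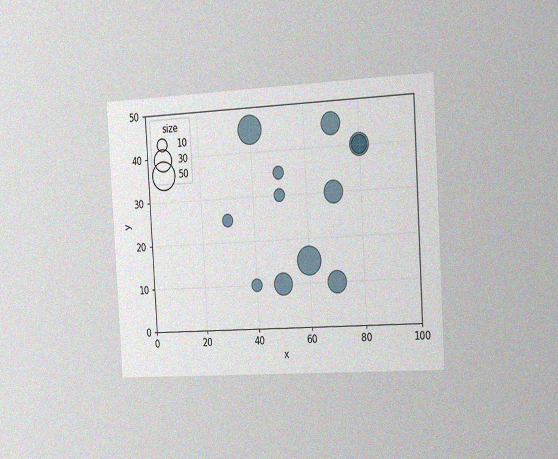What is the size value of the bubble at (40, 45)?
50

The chart is tilted about 3° counter-clockwise and viewed slightly from the right, with some photo noise. Matching the bubble at (40, 45) against the size legend gives 50.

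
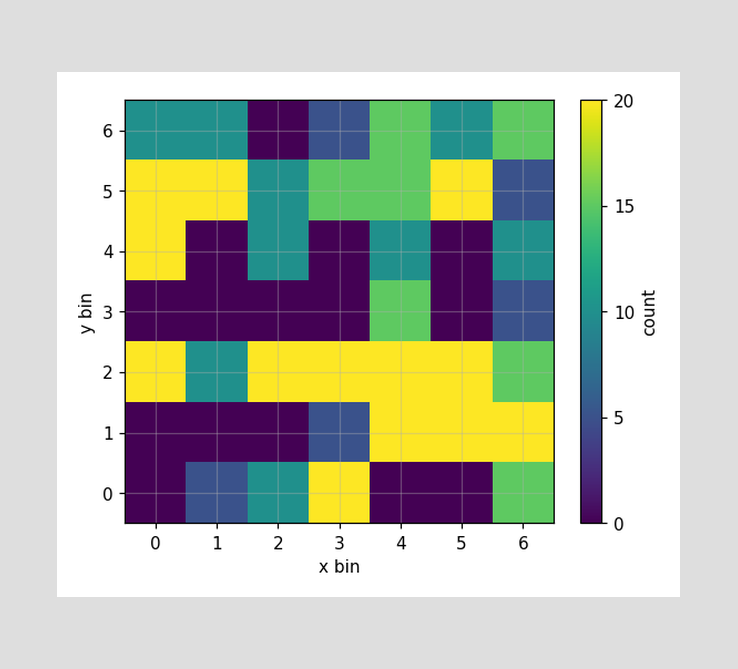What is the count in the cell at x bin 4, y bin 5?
15

Matching the cell (4, 5) against the colorbar gives 15.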